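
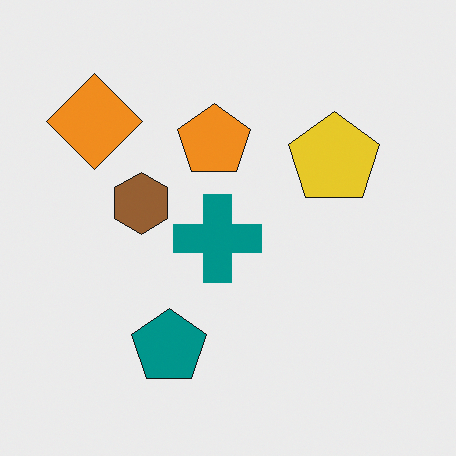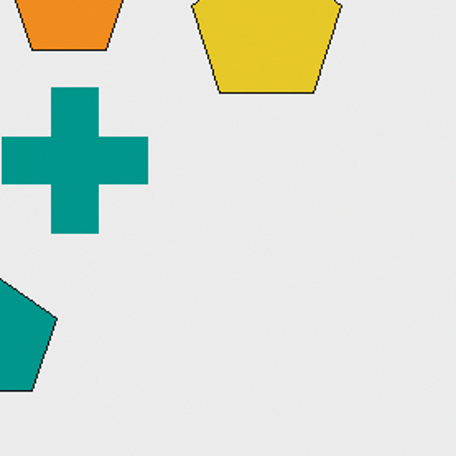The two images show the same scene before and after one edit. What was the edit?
Cropped tightly and scaled back up.

The visible shapes are larger and the field of view is narrower; shapes near the original edges may be partly or wholly outside the frame — a crop-and-rescale.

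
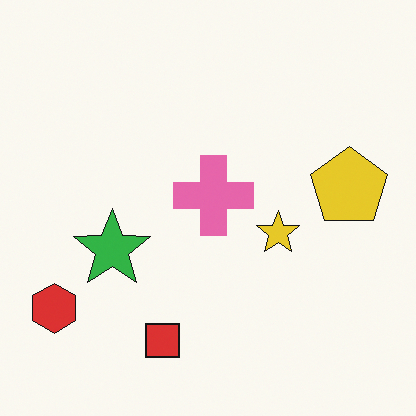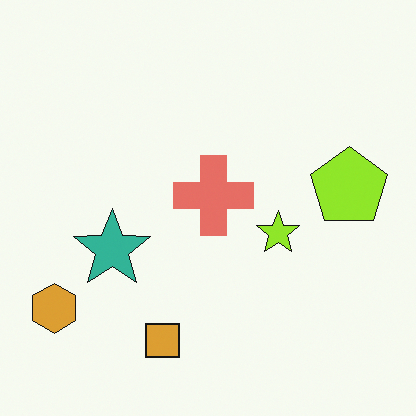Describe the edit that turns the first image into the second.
The image was hue-shifted slightly.

Every shape's color has rotated by the same amount around the hue wheel — a uniform hue shift.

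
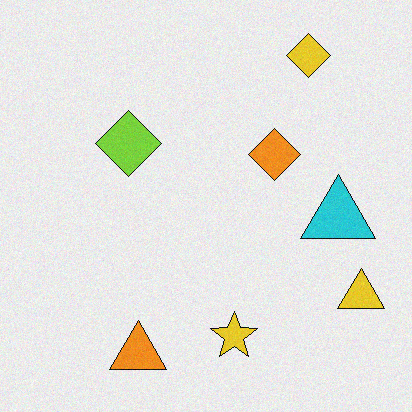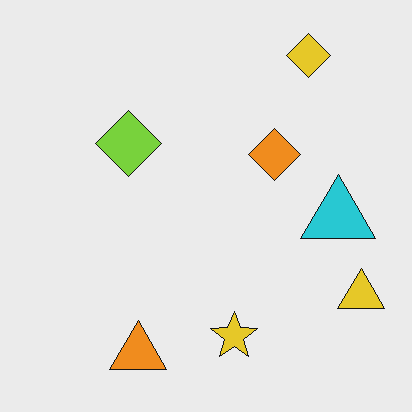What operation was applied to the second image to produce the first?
The image was degraded with subtle gaussian noise.

Random speckle covers the whole image, including the flat background.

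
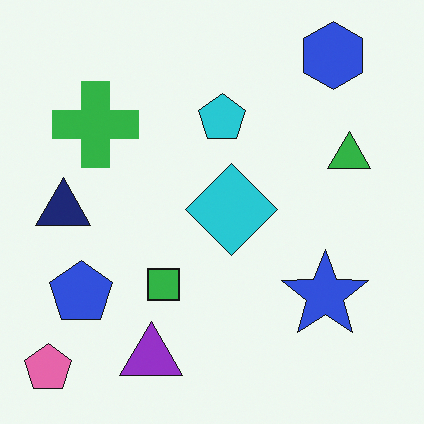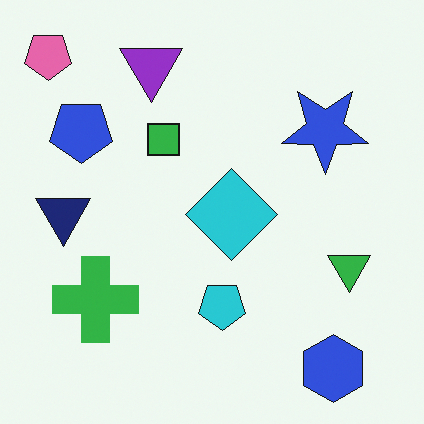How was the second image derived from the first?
The second image is the first flipped vertically (top ↔ bottom).

The blue hexagon is in the top-right of the first image and the bottom-right of the second — shapes on opposite sides of the horizontal midline have swapped in a mirror flip.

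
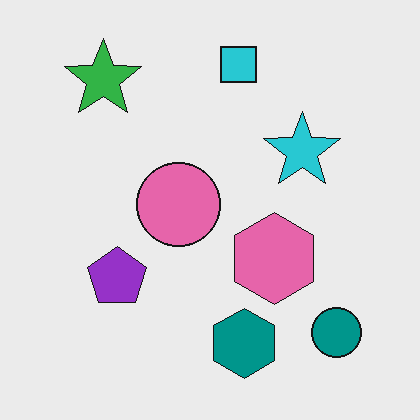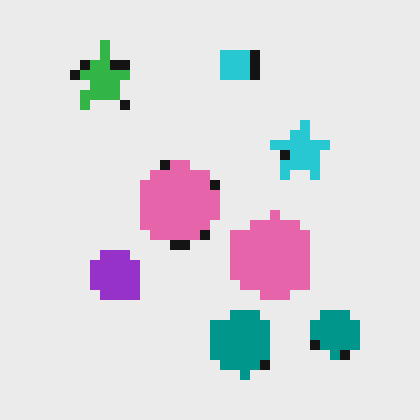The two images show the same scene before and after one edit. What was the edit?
This is the original image coarsely pixelated.

Shapes are reduced to large square blocks; fine edges and outlines are lost — a downscale-then-upscale (mosaic) effect.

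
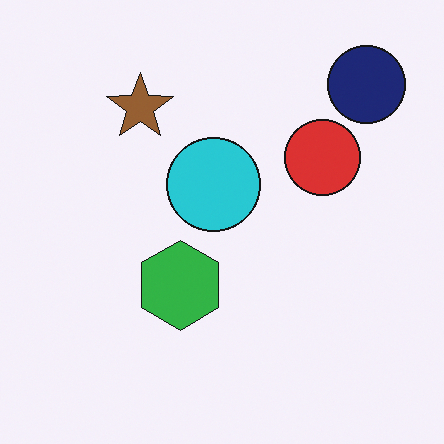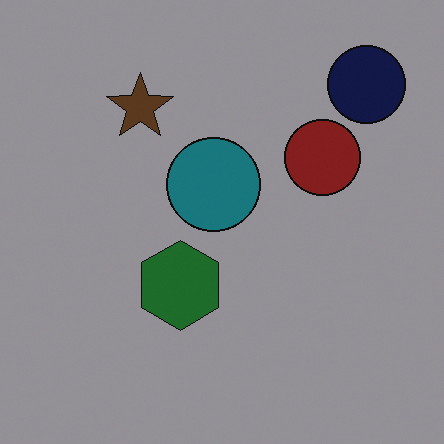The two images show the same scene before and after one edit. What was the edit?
This is the original image noticeably darkened.

Every pixel — background and shapes alike — is uniformly darkened.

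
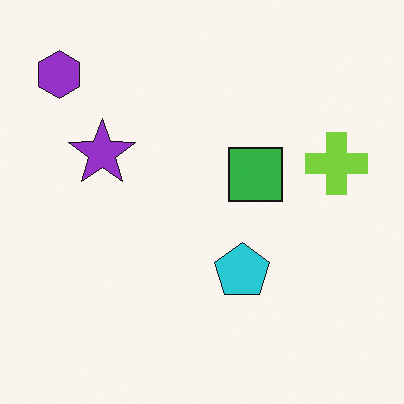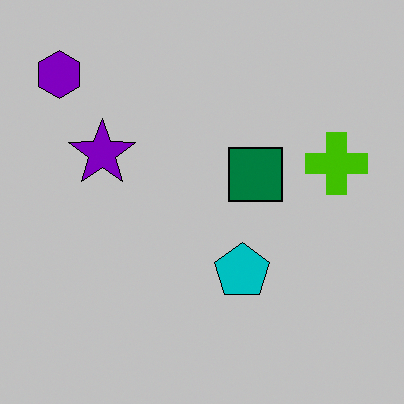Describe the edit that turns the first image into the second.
The second image is the first heavily posterized to just a handful of flat colors.

Each flat color has snapped to a coarser quantized level — most visibly, the near-white background has dropped to a flat grey.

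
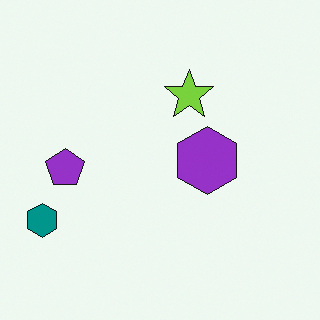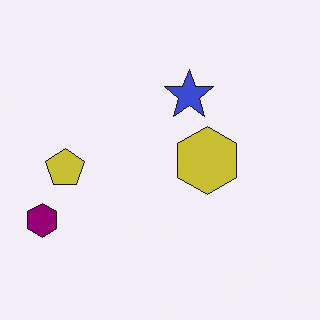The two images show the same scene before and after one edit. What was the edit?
It was hue-shifted noticeably.

Every shape's color has rotated by the same amount around the hue wheel — a uniform hue shift.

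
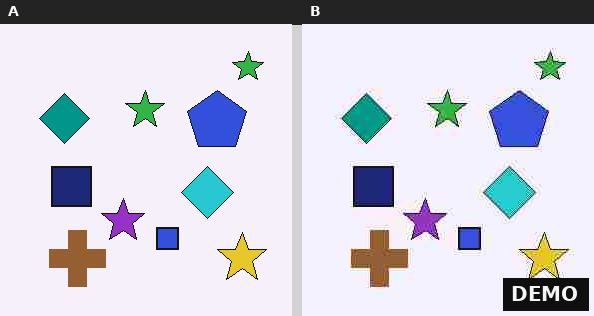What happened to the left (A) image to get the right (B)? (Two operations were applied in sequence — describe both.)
The right (B) image is the left (A) heavily JPEG-compressed with obvious blocking artifacts, then watermarked with the text "DEMO" in the lower-right corner.

Blocky 8×8 compression artifacts appear around shape edges and the flat background shows ringing — characteristic JPEG degradation. A dark label reading "DEMO" appears in the lower-right corner.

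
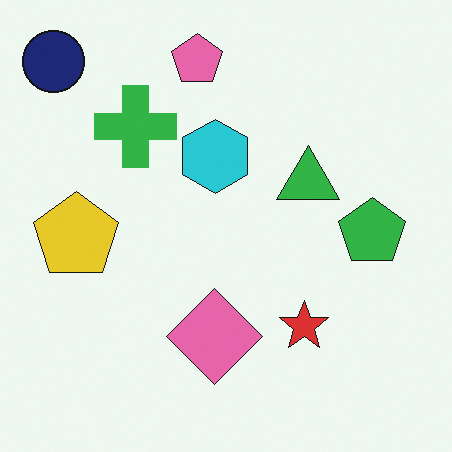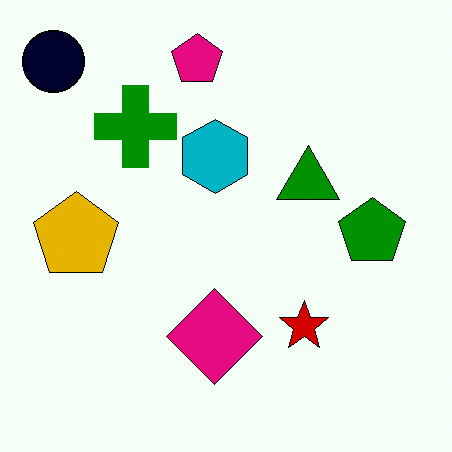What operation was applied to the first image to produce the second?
This is the original image boosted in contrast.

Tones are pushed away from mid-grey across the whole image — a global contrast change.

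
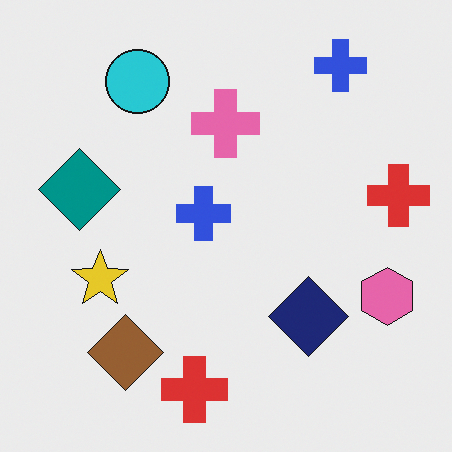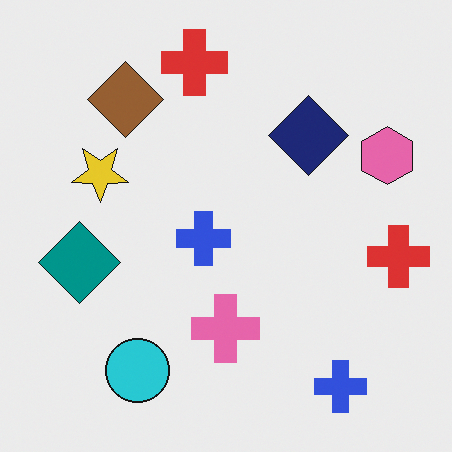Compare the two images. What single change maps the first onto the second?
The second image is the first flipped vertically (top ↔ bottom).

The cyan circle is in the top-left of the first image and the bottom-left of the second — shapes on opposite sides of the horizontal midline have swapped in a mirror flip.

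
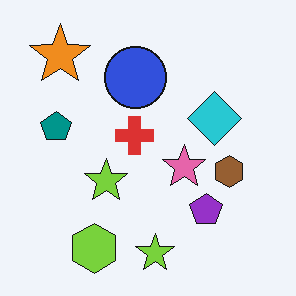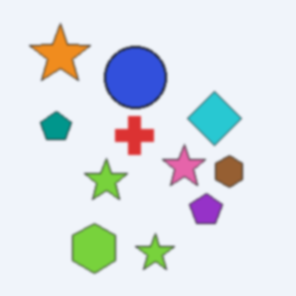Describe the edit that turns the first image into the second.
The image was given a subtle gaussian blur.

Shape edges and outlines are uniformly softened across the whole image.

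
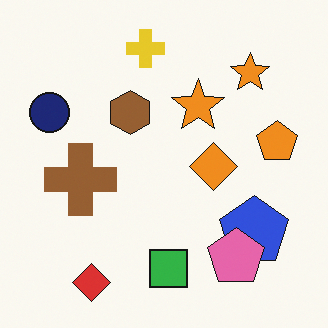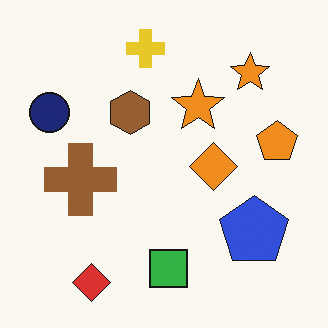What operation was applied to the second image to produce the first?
This is the original image overlaid with an additional pink pentagon.

A pink pentagon appears in the first image that is absent from the second.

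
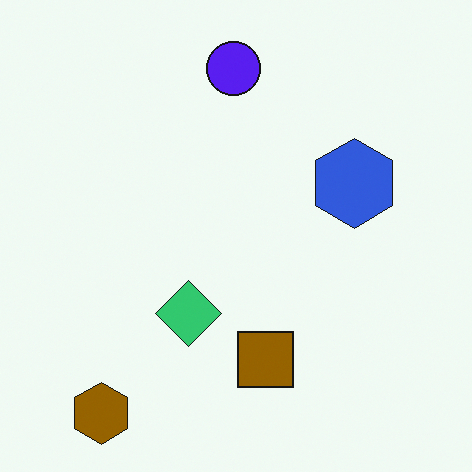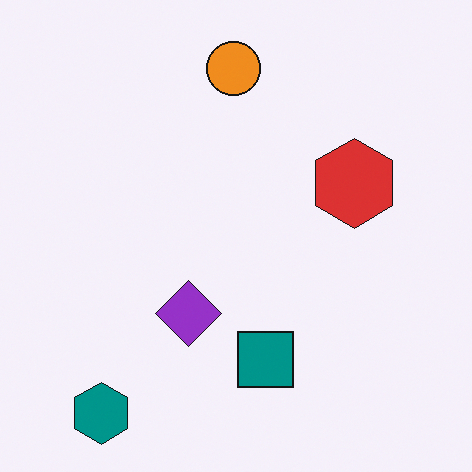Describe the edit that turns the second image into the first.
The transformation is: hue-shifted by a large amount.

Every shape's color has rotated by the same amount around the hue wheel — a uniform hue shift.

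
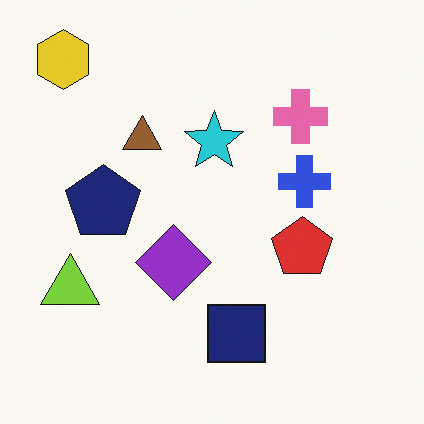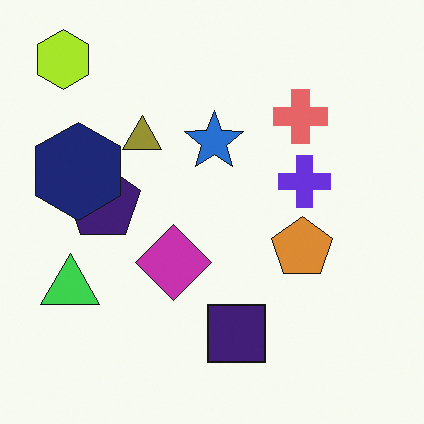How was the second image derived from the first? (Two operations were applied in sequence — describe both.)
This is the original image hue-shifted slightly, then overlaid with an additional navy hexagon.

Every shape's color has rotated by the same amount around the hue wheel — a uniform hue shift. A navy hexagon appears in the second image that is absent from the first.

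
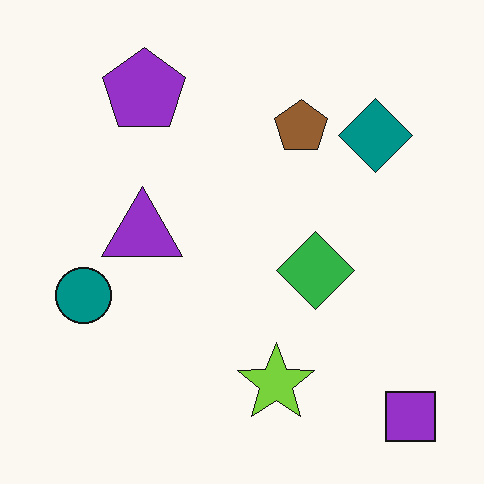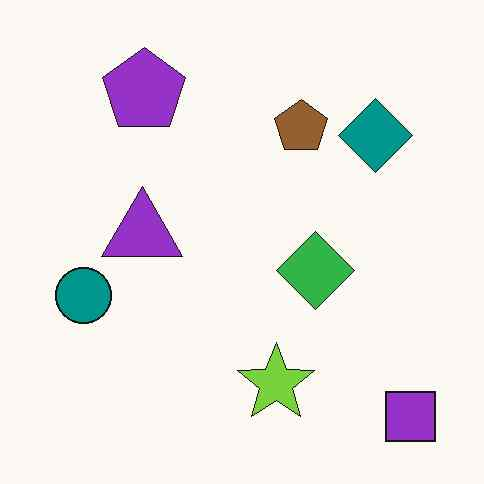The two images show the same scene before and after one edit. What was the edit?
This is the original image JPEG-compressed with visible artifacts.

Blocky 8×8 compression artifacts appear around shape edges and the flat background shows ringing — characteristic JPEG degradation.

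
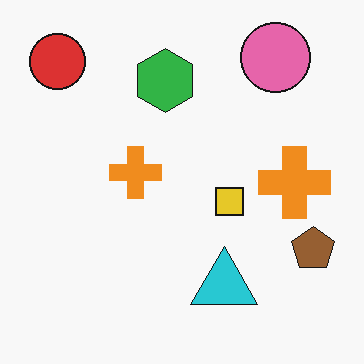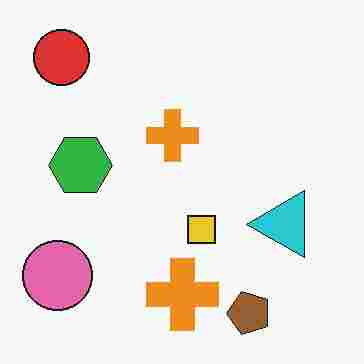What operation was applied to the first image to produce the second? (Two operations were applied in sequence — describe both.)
The transformation is: degraded with heavy JPEG compression, then transposed (reflected across the top-left ↔ bottom-right diagonal).

Blocky 8×8 compression artifacts appear around shape edges and the flat background shows ringing — characteristic JPEG degradation. Shapes have swapped their row and column positions — what was in the top-right is now in the bottom-left — a diagonal reflection.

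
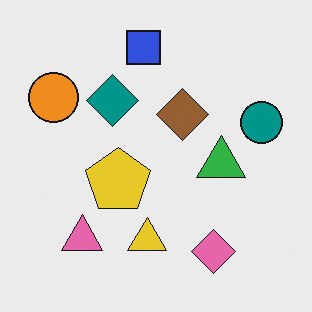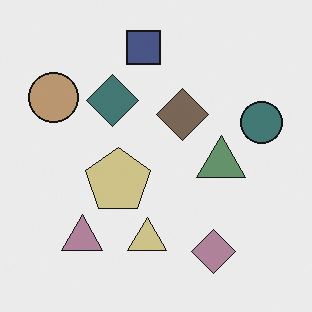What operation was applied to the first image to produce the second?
Made much more muted (saturation change).

All colors are more muted and greyish — a global saturation change.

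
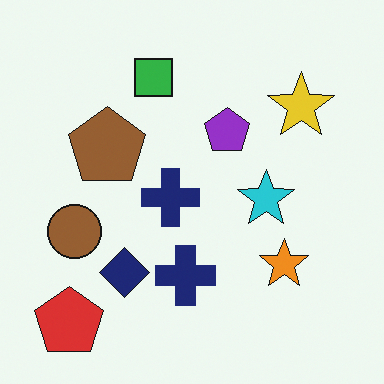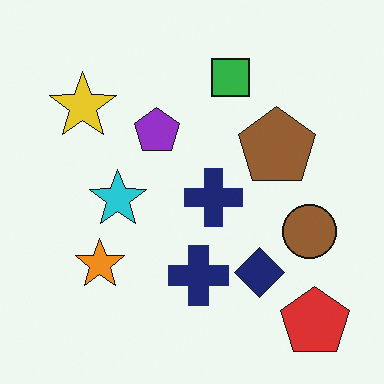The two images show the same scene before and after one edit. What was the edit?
Flipped horizontally (left ↔ right).

The red pentagon is in the bottom-left of the first image and the bottom-right of the second — shapes on opposite sides of the vertical midline have swapped in a mirror flip.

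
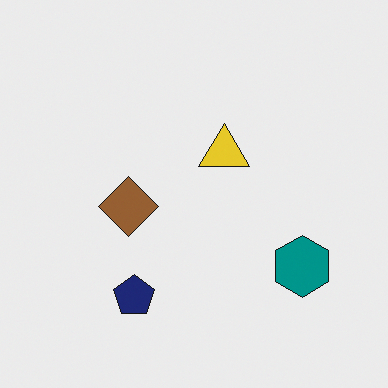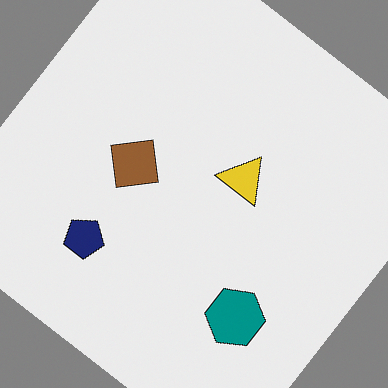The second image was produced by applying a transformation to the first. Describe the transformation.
It was rotated clockwise by a large amount — several tens of degrees.

Every shape is tilted by the same angle and the image corners show triangular fill wedges — a whole-image rotation by a non-right angle.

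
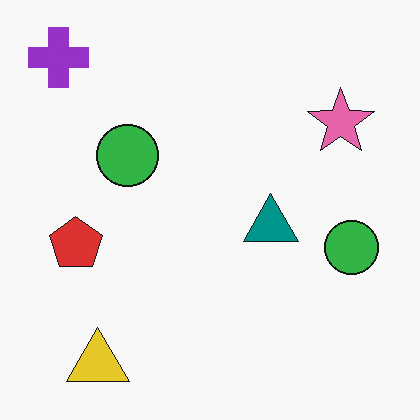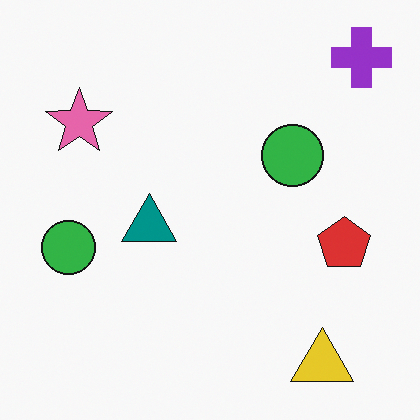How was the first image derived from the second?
The image was flipped horizontally (left ↔ right).

The purple cross is in the top-right of the second image and the top-left of the first — shapes on opposite sides of the vertical midline have swapped in a mirror flip.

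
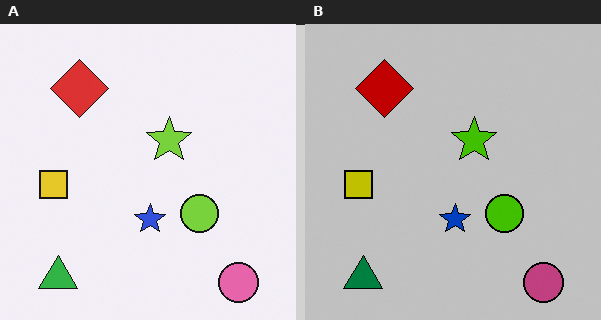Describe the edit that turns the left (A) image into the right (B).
This is the original image aggressively posterized.

Each flat color has snapped to a coarser quantized level — most visibly, the near-white background has dropped to a flat grey.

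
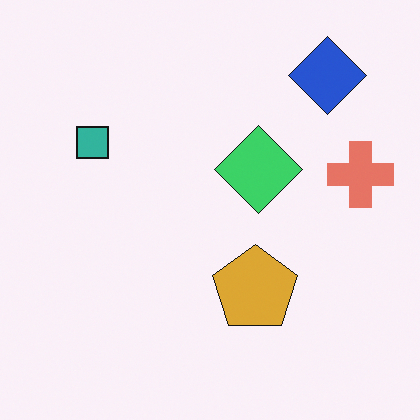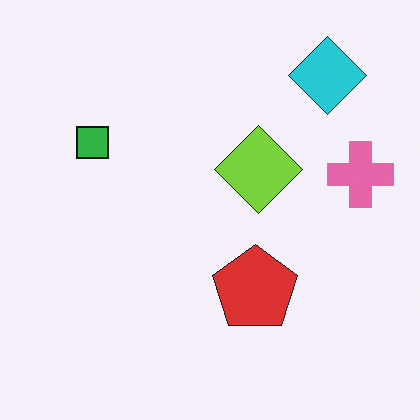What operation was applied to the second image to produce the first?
The first image is the second hue-shifted by a small amount.

Every shape's color has rotated by the same amount around the hue wheel — a uniform hue shift.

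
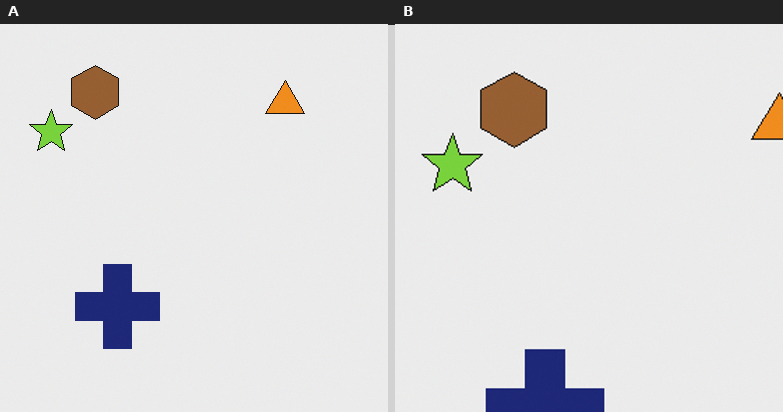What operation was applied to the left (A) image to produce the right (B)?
This is the original image cropped to a modestly smaller region and rescaled.

The visible shapes are larger and the field of view is narrower; shapes near the original edges may be partly or wholly outside the frame — a crop-and-rescale.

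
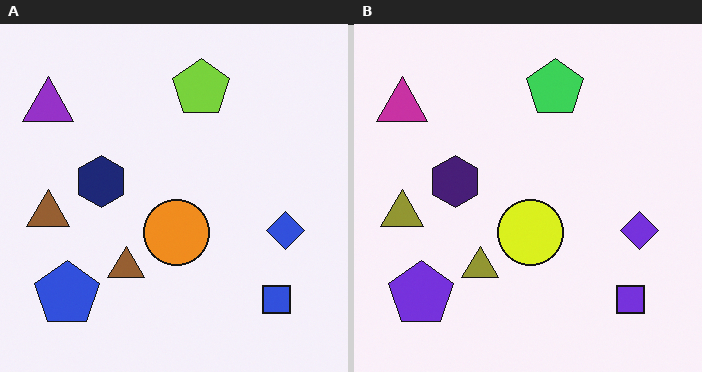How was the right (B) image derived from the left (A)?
Hue-shifted slightly.

Every shape's color has rotated by the same amount around the hue wheel — a uniform hue shift.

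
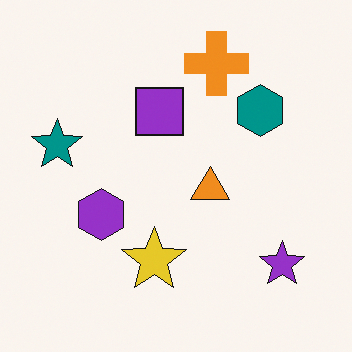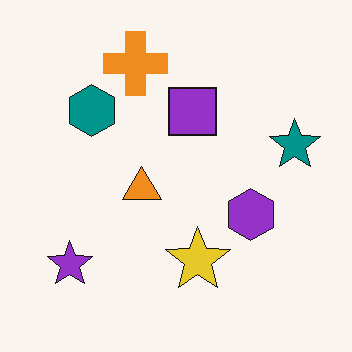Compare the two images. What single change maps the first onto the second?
The image was flipped horizontally (left ↔ right).

The teal star is in the left of the first image and the right of the second — shapes on opposite sides of the vertical midline have swapped in a mirror flip.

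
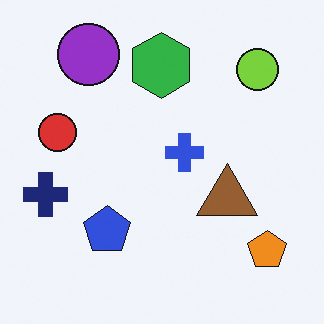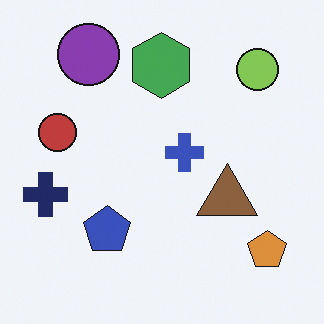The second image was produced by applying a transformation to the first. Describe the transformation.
The image was slightly desaturated.

All colors are more muted and greyish — a global saturation change.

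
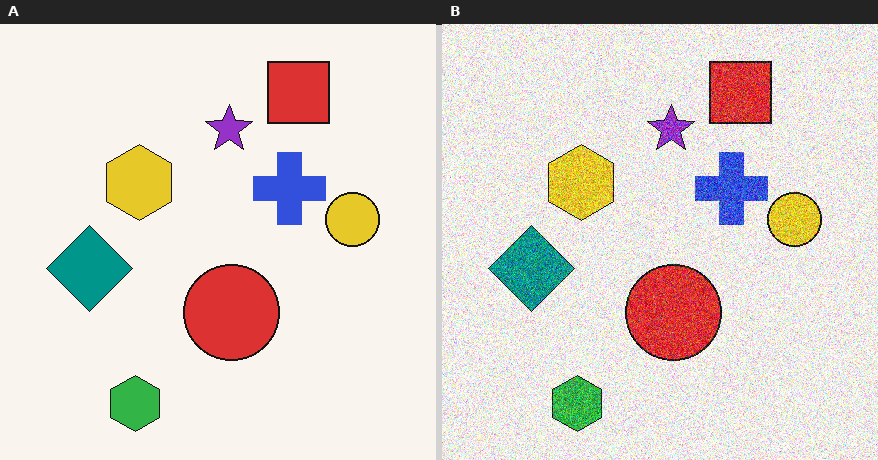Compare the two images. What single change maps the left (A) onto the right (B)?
The image was degraded with a thick layer of grain.

Random speckle covers the whole image, including the flat background.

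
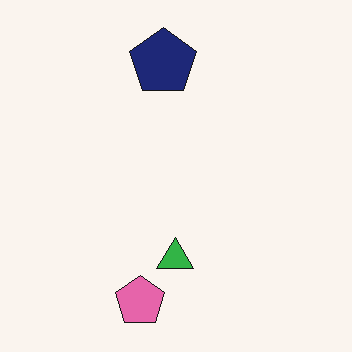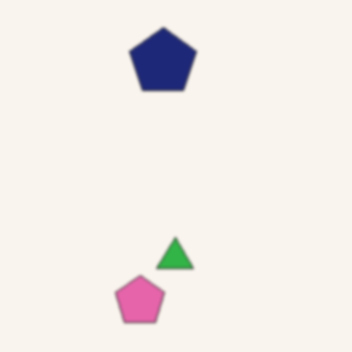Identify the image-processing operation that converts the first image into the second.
Slightly softened.

Shape edges and outlines are uniformly softened across the whole image.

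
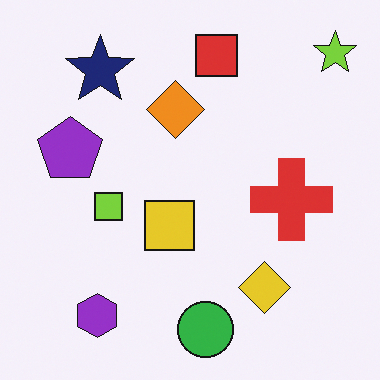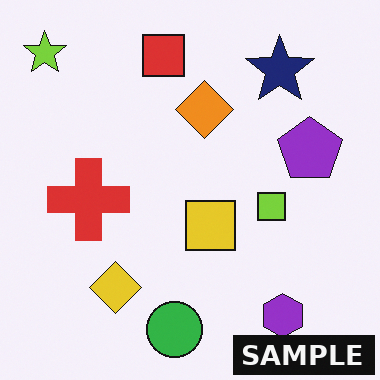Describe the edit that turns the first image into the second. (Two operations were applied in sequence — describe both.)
It was flipped horizontally (left ↔ right), then watermarked with the text "SAMPLE" in the lower-right corner.

The lime star is in the top-right of the first image and the top-left of the second — shapes on opposite sides of the vertical midline have swapped in a mirror flip. A dark label reading "SAMPLE" appears in the lower-right corner.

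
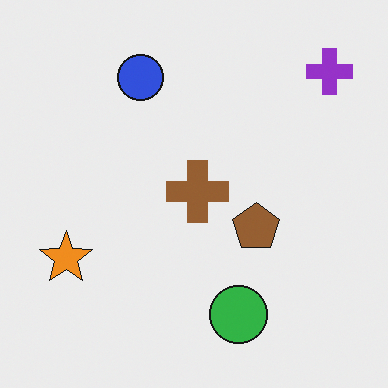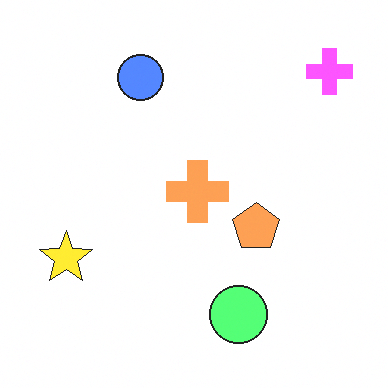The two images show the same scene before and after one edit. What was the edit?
The image was noticeably brightened.

Every pixel — background and shapes alike — is uniformly brightened.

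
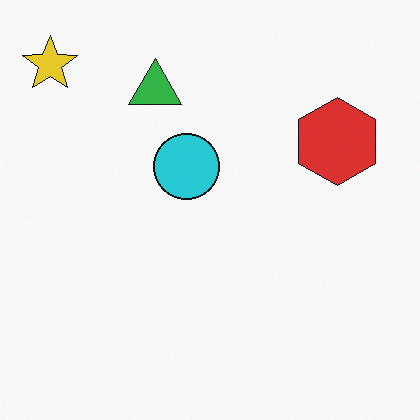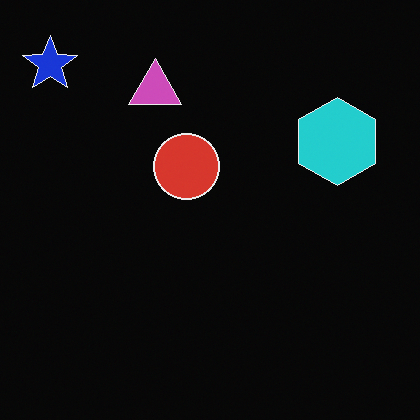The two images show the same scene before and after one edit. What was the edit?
The transformation is: color-inverted (negative).

The light background has become dark and every shape's color is its complement — a photographic negative.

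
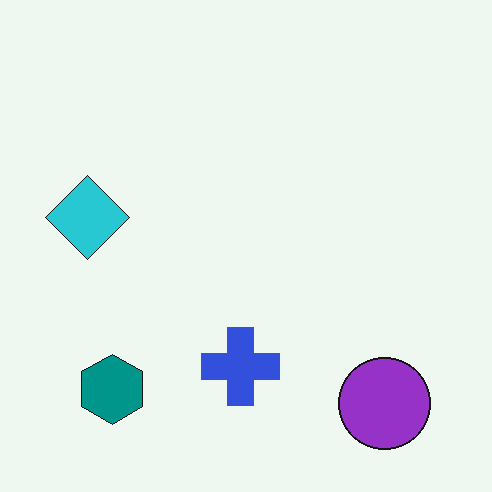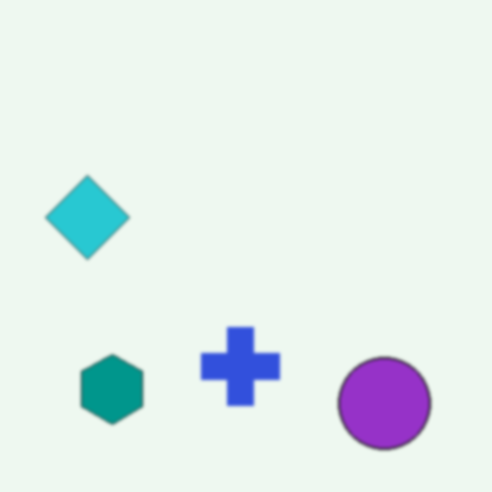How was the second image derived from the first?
The second image is the first slightly softened.

Shape edges and outlines are uniformly softened across the whole image.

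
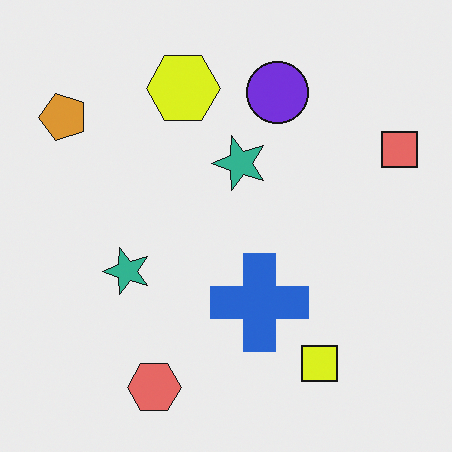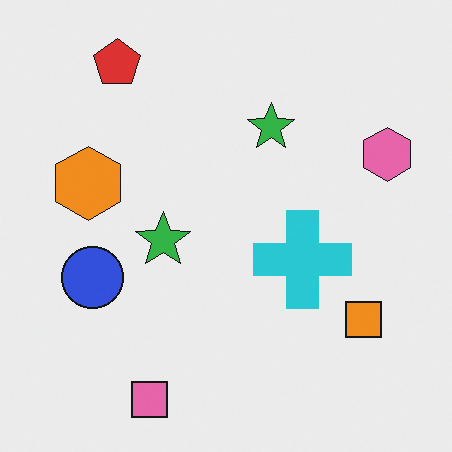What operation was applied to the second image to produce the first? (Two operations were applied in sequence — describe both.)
The image was hue-shifted by a small amount, then transposed (reflected across the top-left ↔ bottom-right diagonal).

Every shape's color has rotated by the same amount around the hue wheel — a uniform hue shift. Shapes have swapped their row and column positions — what was in the top-right is now in the bottom-left — a diagonal reflection.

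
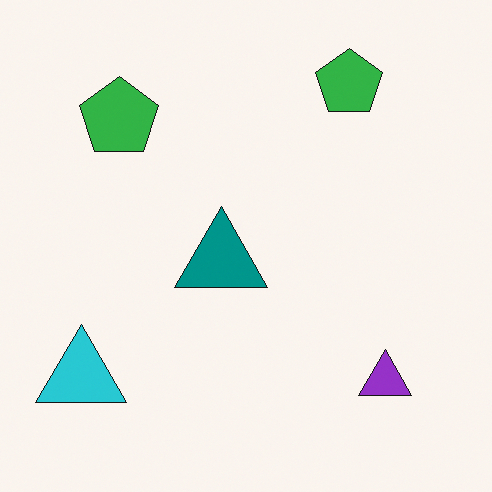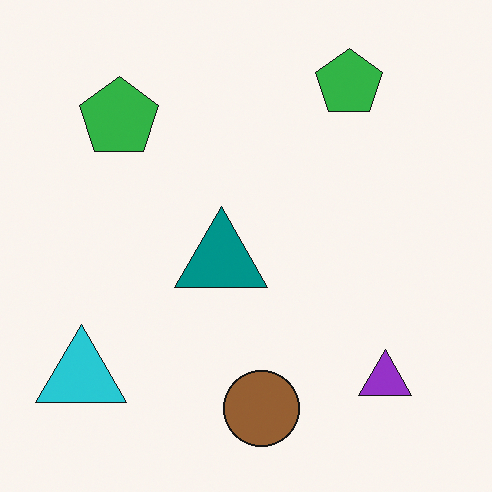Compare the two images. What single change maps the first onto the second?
The second image is the first overlaid with an additional brown circle.

A brown circle appears in the second image that is absent from the first.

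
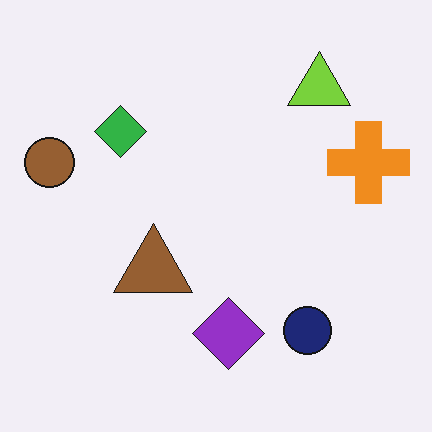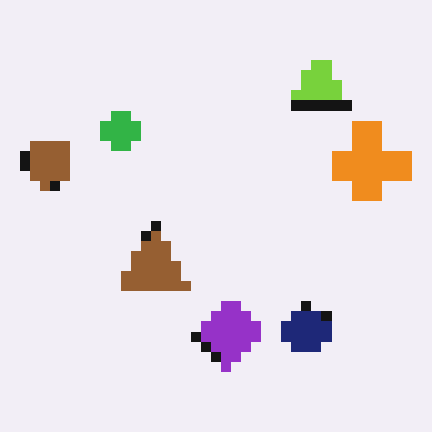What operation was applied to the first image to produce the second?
The transformation is: coarsely pixelated.

Shapes are reduced to large square blocks; fine edges and outlines are lost — a downscale-then-upscale (mosaic) effect.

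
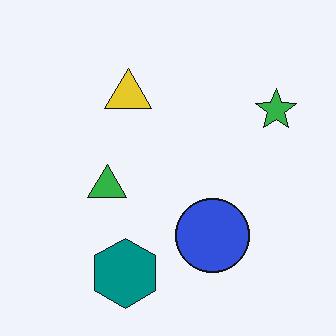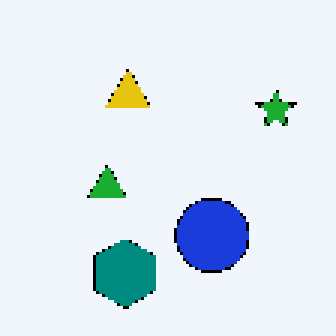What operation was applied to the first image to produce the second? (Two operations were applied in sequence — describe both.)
The second image is the first given slightly increased contrast, then mildly pixelated.

Tones are pushed away from mid-grey across the whole image — a global contrast change. Shapes are reduced to large square blocks; fine edges and outlines are lost — a downscale-then-upscale (mosaic) effect.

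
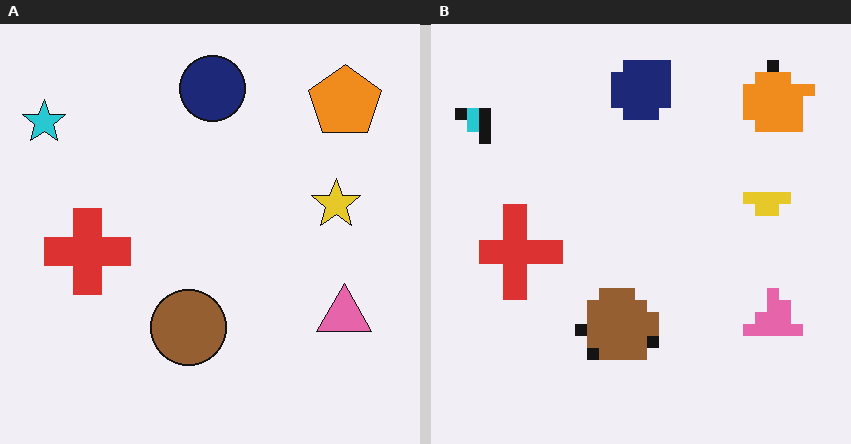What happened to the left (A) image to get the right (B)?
Heavily pixelated into large blocks.

Shapes are reduced to large square blocks; fine edges and outlines are lost — a downscale-then-upscale (mosaic) effect.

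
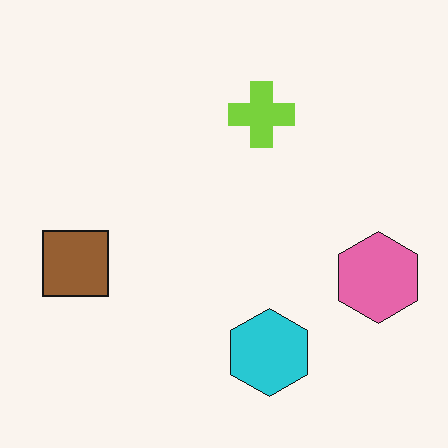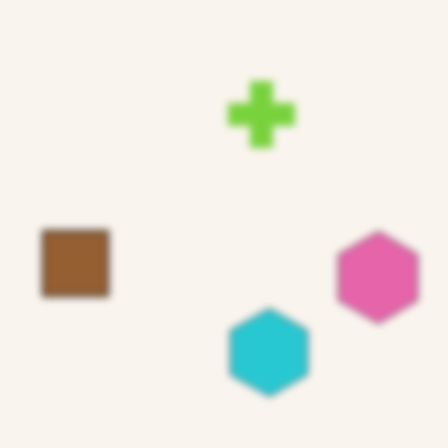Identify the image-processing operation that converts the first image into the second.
The transformation is: moderately blurred.

Shape edges and outlines are uniformly softened across the whole image.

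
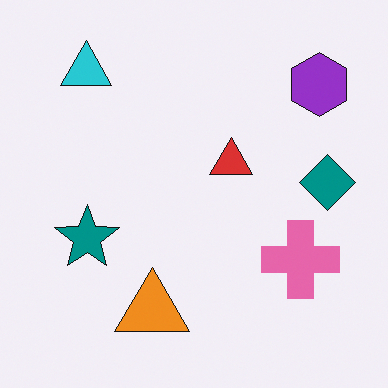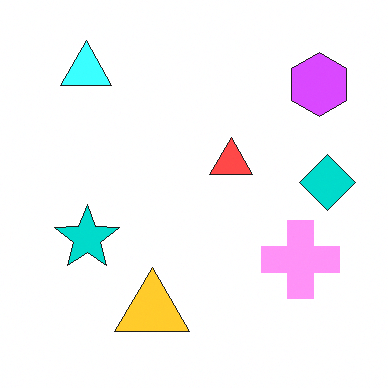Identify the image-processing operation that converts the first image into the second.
The image was noticeably brightened.

Every pixel — background and shapes alike — is uniformly brightened.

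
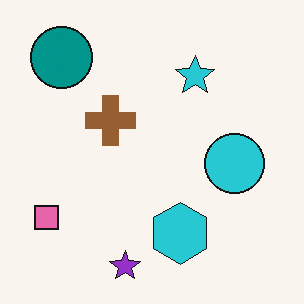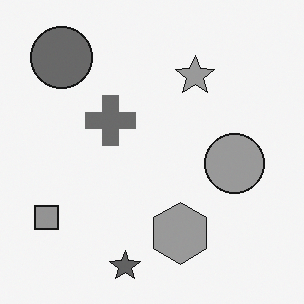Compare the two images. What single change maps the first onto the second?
The second image is the first converted to grayscale.

All color is removed — every shape is now a shade of grey.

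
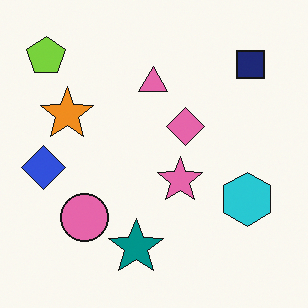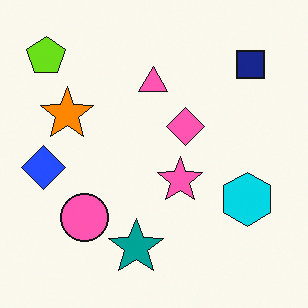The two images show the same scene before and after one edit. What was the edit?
The transformation is: slightly oversaturated.

All colors are more vivid — a global saturation change.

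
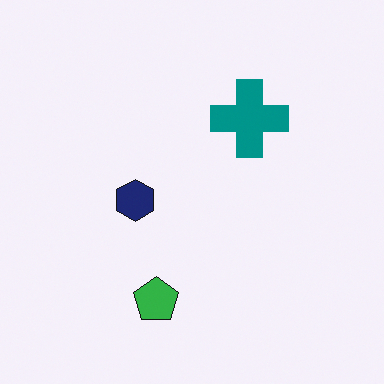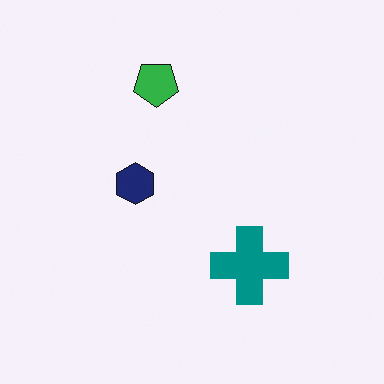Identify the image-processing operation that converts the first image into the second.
The second image is the first flipped vertically (top ↔ bottom).

The green pentagon is in the bottom of the first image and the top of the second — shapes on opposite sides of the horizontal midline have swapped in a mirror flip.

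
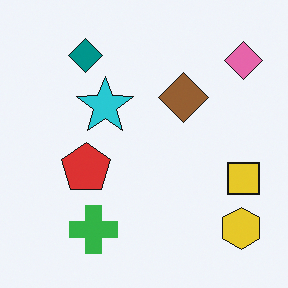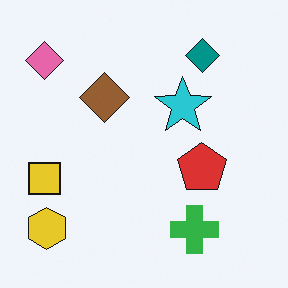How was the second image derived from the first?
The image was flipped horizontally (left ↔ right).

The yellow square is in the right of the first image and the left of the second — shapes on opposite sides of the vertical midline have swapped in a mirror flip.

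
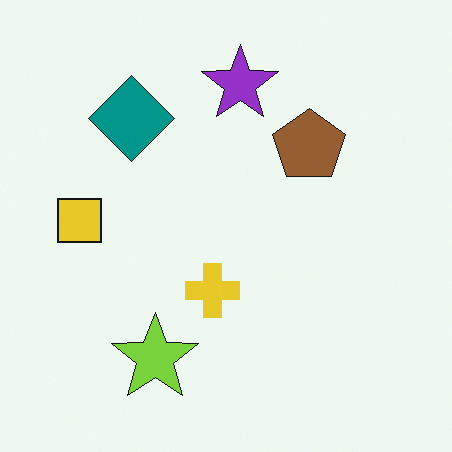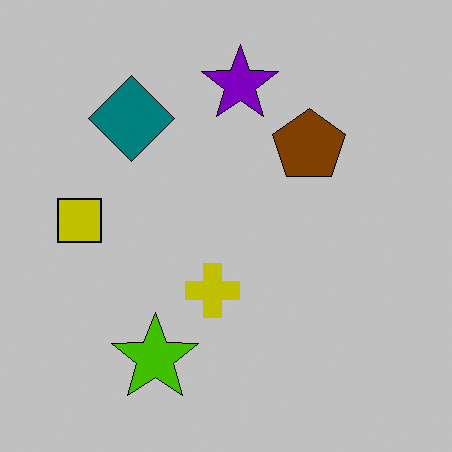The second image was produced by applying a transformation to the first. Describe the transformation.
Heavily posterized to just a handful of flat colors.

Each flat color has snapped to a coarser quantized level — most visibly, the near-white background has dropped to a flat grey.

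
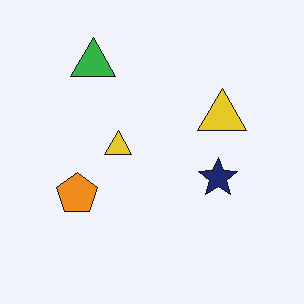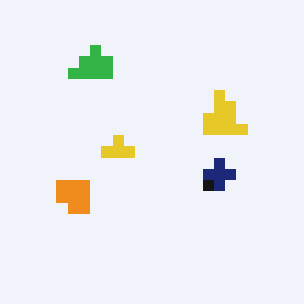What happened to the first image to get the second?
The image was heavily pixelated into large blocks.

Shapes are reduced to large square blocks; fine edges and outlines are lost — a downscale-then-upscale (mosaic) effect.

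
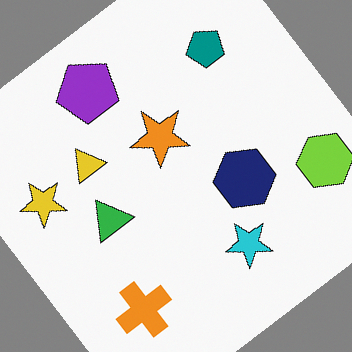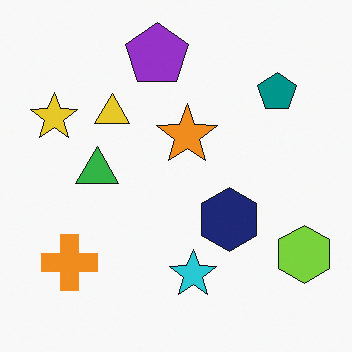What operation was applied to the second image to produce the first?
Rotated counter-clockwise by a large amount — several tens of degrees.

Every shape is tilted by the same angle and the image corners show triangular fill wedges — a whole-image rotation by a non-right angle.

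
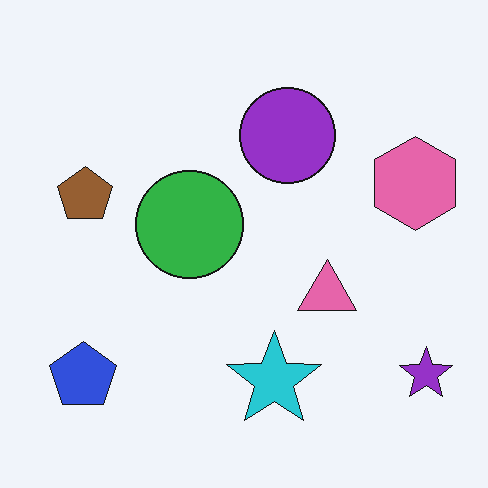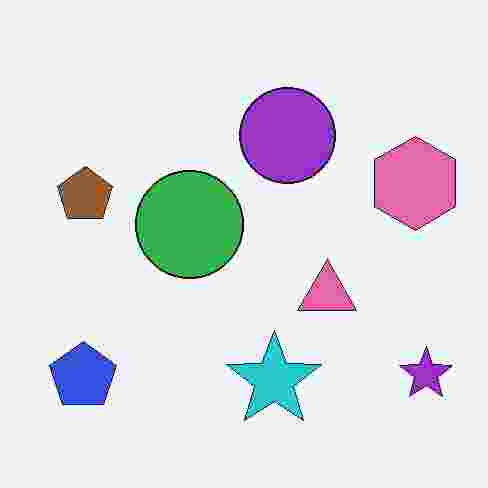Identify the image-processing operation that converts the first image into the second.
This is the original image heavily JPEG-compressed with obvious blocking artifacts.

Blocky 8×8 compression artifacts appear around shape edges and the flat background shows ringing — characteristic JPEG degradation.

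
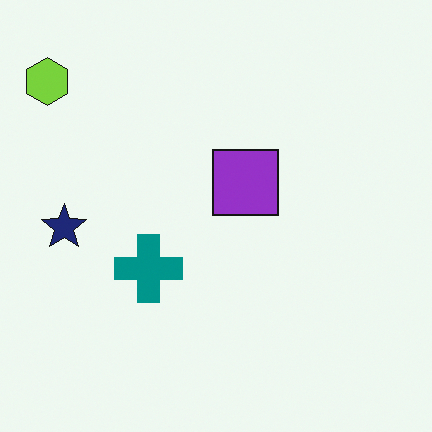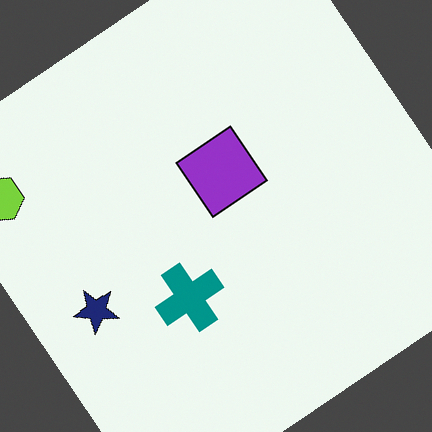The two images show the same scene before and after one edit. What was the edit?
This is the original image rotated counter-clockwise by a large amount — several tens of degrees.

Every shape is tilted by the same angle and the image corners show triangular fill wedges — a whole-image rotation by a non-right angle.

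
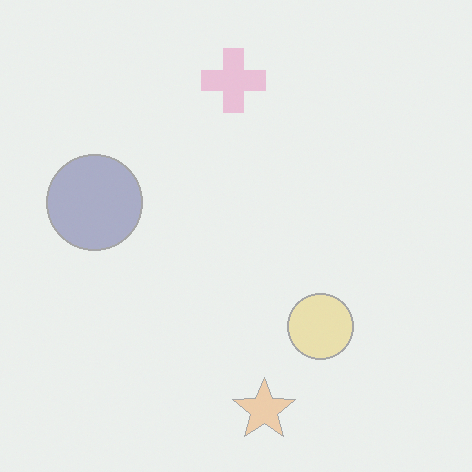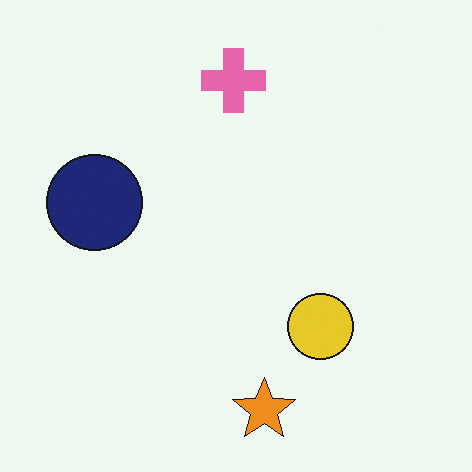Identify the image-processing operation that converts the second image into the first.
Given much lower contrast.

Tones are pushed toward mid-grey across the whole image — a global contrast change.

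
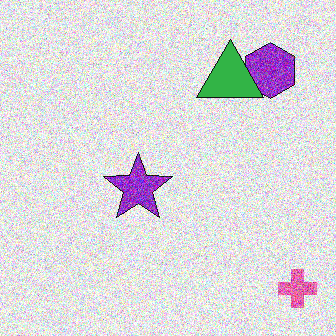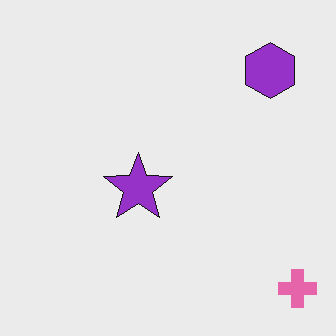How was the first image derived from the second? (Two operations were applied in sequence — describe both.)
Degraded with a thick layer of grain, then overlaid with an additional green triangle.

Random speckle covers the whole image, including the flat background. A green triangle appears in the first image that is absent from the second.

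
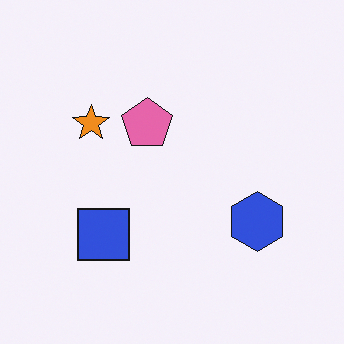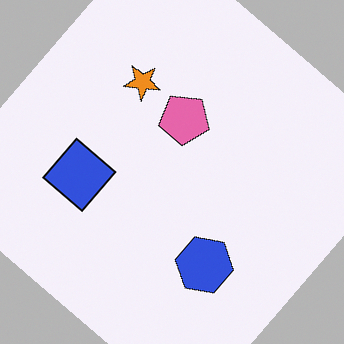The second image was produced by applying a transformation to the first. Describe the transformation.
The second image is the first rotated clockwise by a large amount — several tens of degrees.

Every shape is tilted by the same angle and the image corners show triangular fill wedges — a whole-image rotation by a non-right angle.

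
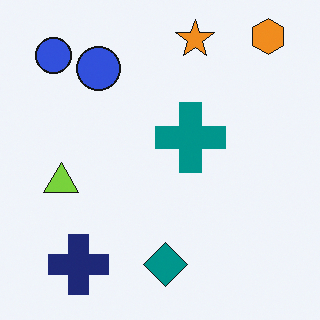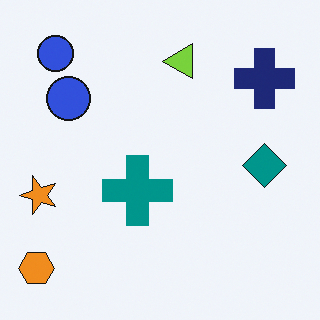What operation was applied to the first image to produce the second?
It was transposed (reflected across the top-left ↔ bottom-right diagonal).

Shapes have swapped their row and column positions — what was in the top-right is now in the bottom-left — a diagonal reflection.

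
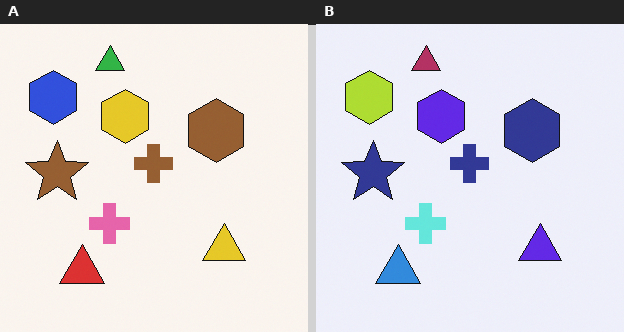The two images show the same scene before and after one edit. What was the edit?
The right (B) image is the left (A) hue-shifted by a large amount.

Every shape's color has rotated by the same amount around the hue wheel — a uniform hue shift.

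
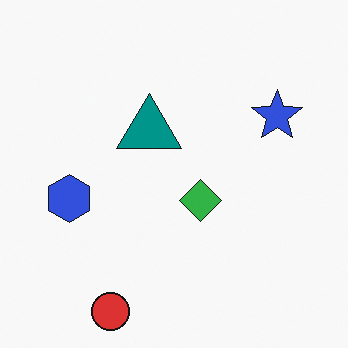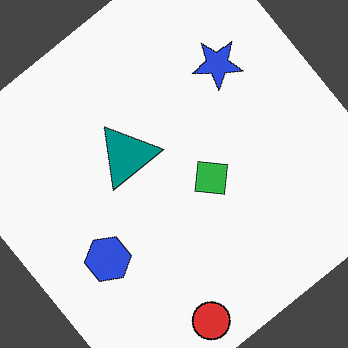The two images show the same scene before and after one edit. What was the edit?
The transformation is: rotated counter-clockwise by a large amount — several tens of degrees.

Every shape is tilted by the same angle and the image corners show triangular fill wedges — a whole-image rotation by a non-right angle.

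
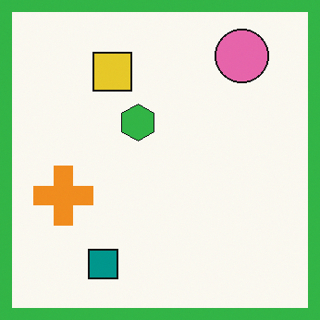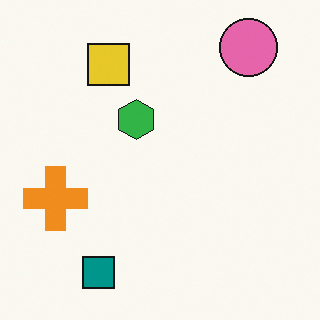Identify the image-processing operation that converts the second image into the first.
It was framed with a green border.

A solid green frame runs around the edge of the first image, with the content slightly shrunk inside it.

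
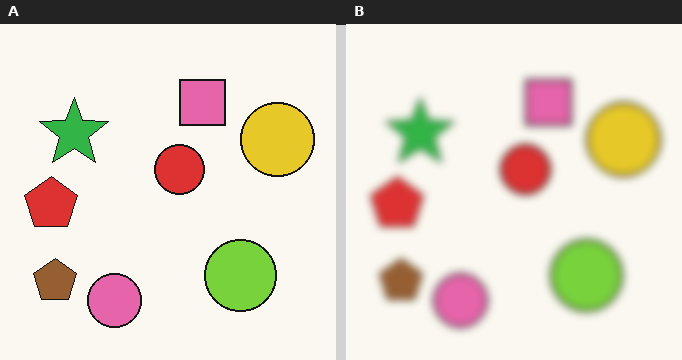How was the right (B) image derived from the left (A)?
Moderately blurred.

Shape edges and outlines are uniformly softened across the whole image.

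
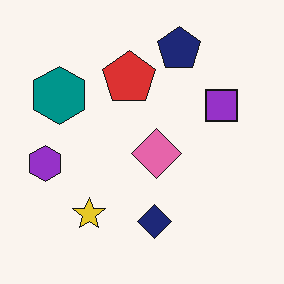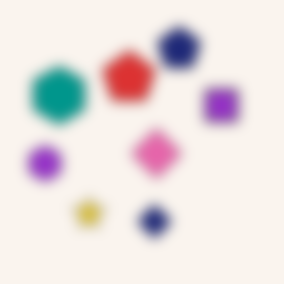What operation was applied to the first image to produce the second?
It was heavily blurred.

Shape edges and outlines are uniformly softened across the whole image.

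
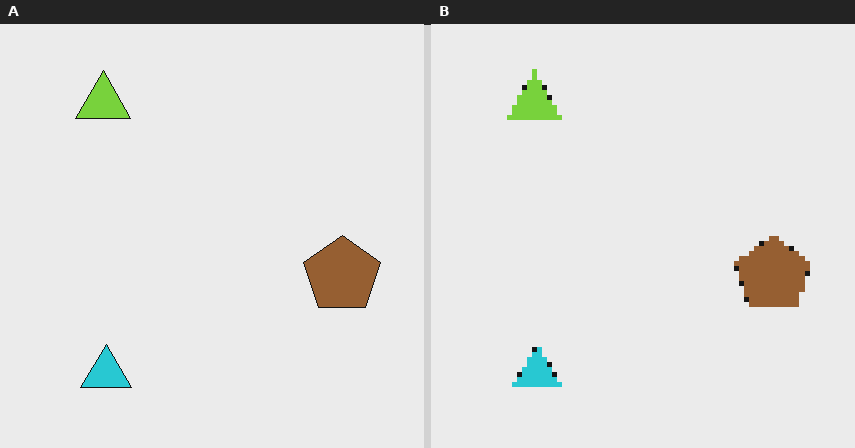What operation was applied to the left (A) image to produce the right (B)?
Lightly pixelated (a mild mosaic effect).

Shapes are reduced to large square blocks; fine edges and outlines are lost — a downscale-then-upscale (mosaic) effect.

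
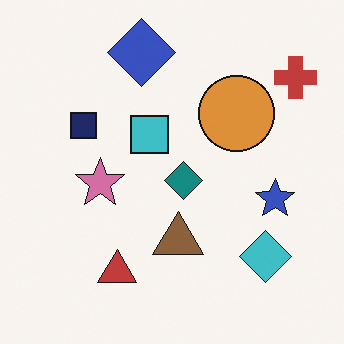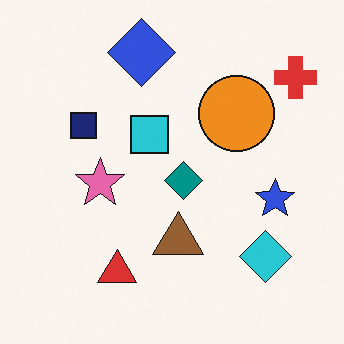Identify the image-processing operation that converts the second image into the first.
Slightly desaturated.

All colors are more muted and greyish — a global saturation change.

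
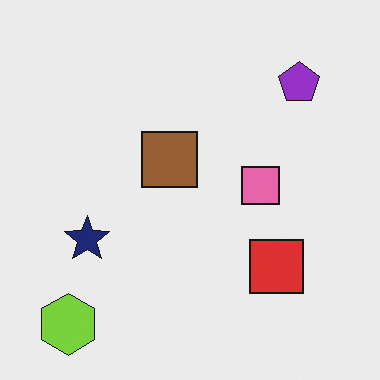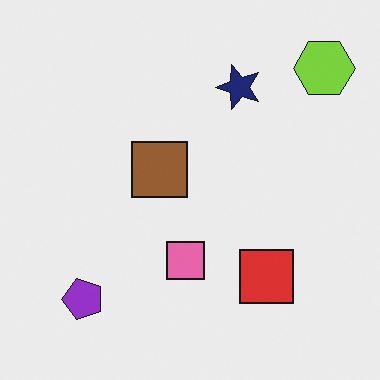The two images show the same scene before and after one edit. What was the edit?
The second image is the first transposed (reflected across the top-left ↔ bottom-right diagonal).

Shapes have swapped their row and column positions — what was in the top-right is now in the bottom-left — a diagonal reflection.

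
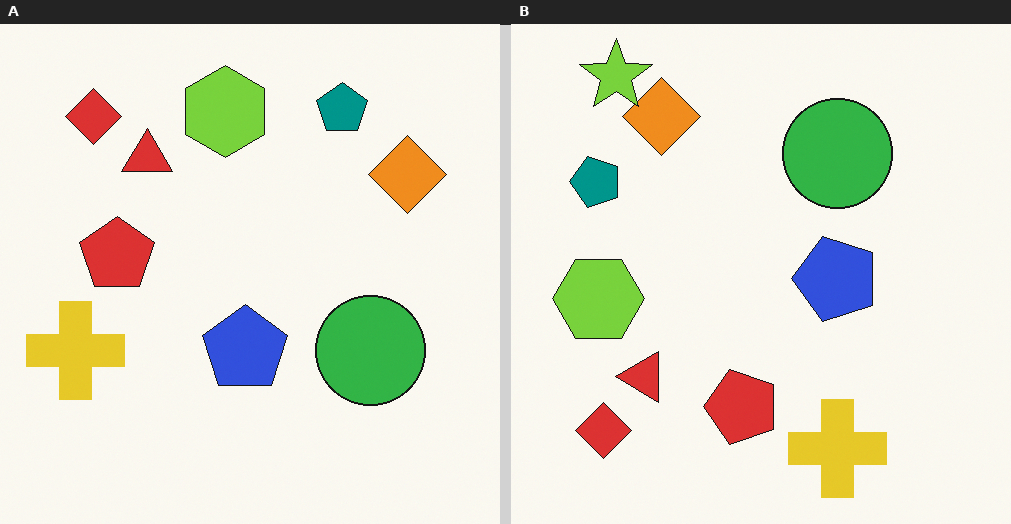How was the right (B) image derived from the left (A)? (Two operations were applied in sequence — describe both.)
It was rotated 90° counter-clockwise, then overlaid with an additional lime star.

The red diamond sits in the top-left of the left (A) image and the bottom-left of the right (B) — consistent with a whole-image 90° counter-clockwise rotation. A lime star appears in the right (B) image that is absent from the left (A).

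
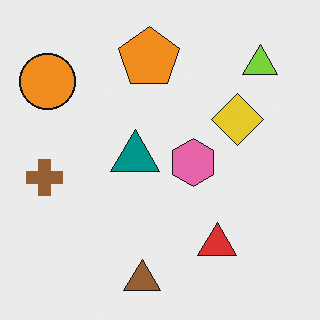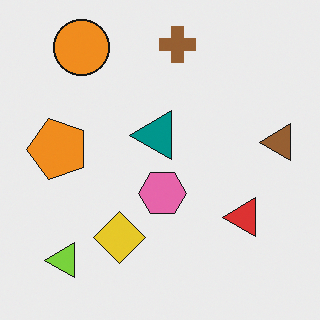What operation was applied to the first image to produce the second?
This is the original image transposed (reflected across the top-left ↔ bottom-right diagonal).

Shapes have swapped their row and column positions — what was in the top-right is now in the bottom-left — a diagonal reflection.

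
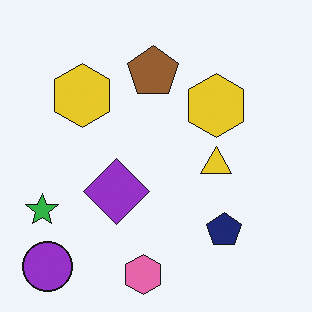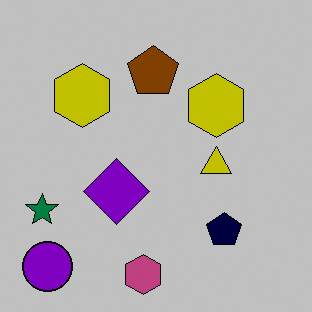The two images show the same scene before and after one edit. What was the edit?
It was heavily posterized to just a handful of flat colors.

Each flat color has snapped to a coarser quantized level — most visibly, the near-white background has dropped to a flat grey.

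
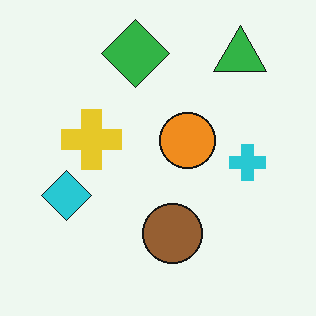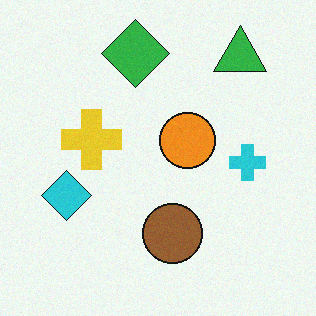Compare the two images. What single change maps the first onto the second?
The image was degraded with subtle gaussian noise.

Random speckle covers the whole image, including the flat background.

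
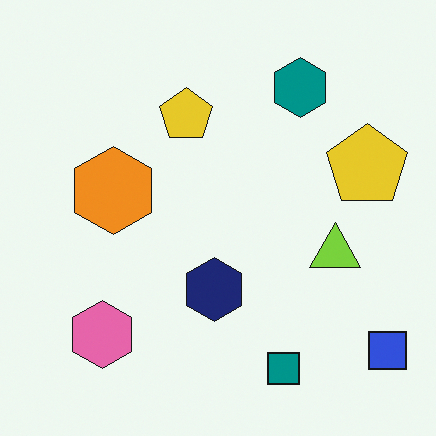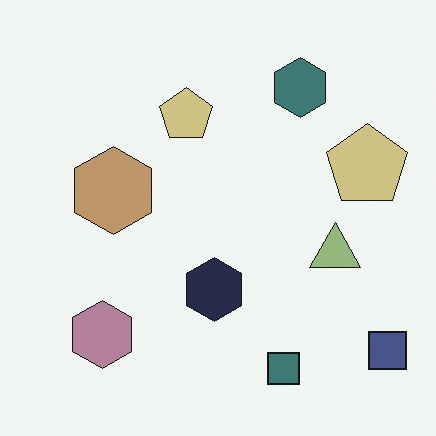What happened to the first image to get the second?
This is the original image heavily desaturated.

All colors are more muted and greyish — a global saturation change.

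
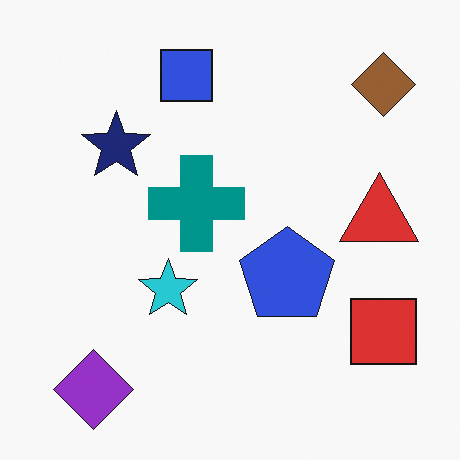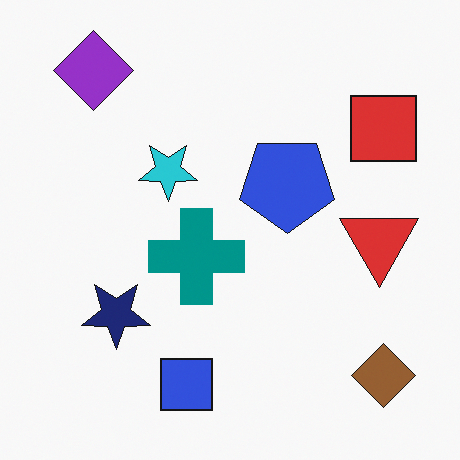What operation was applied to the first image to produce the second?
The image was flipped vertically (top ↔ bottom).

The purple diamond is in the bottom-left of the first image and the top-left of the second — shapes on opposite sides of the horizontal midline have swapped in a mirror flip.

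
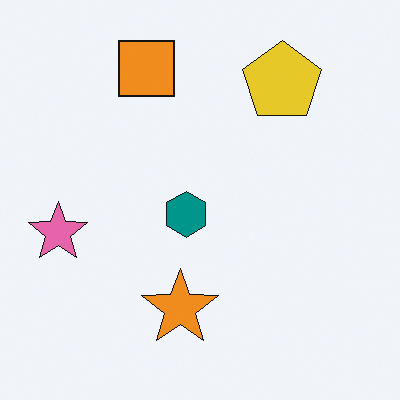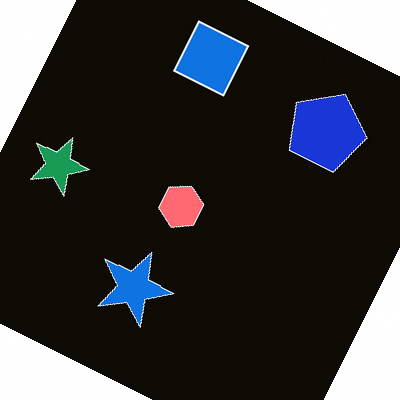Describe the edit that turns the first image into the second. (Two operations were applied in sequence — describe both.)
This is the original image rotated clockwise by a moderate amount, then color-inverted (negative).

Every shape is tilted by the same angle and the image corners show triangular fill wedges — a whole-image rotation by a non-right angle. The light background has become dark and every shape's color is its complement — a photographic negative.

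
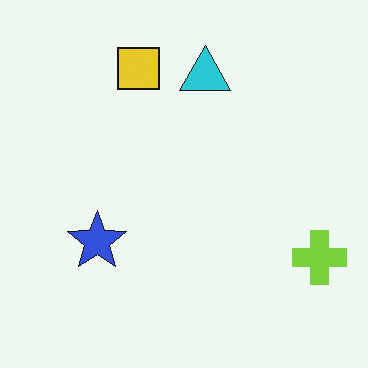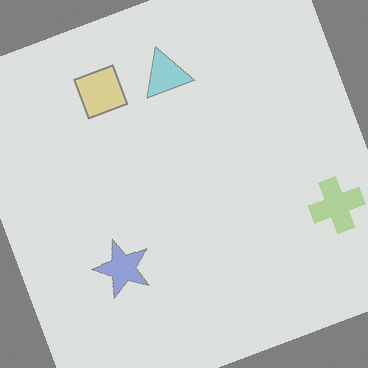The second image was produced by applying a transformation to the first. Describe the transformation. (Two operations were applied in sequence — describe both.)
The transformation is: rotated counter-clockwise by a moderate amount, then given much lower contrast.

Every shape is tilted by the same angle and the image corners show triangular fill wedges — a whole-image rotation by a non-right angle. Tones are pushed toward mid-grey across the whole image — a global contrast change.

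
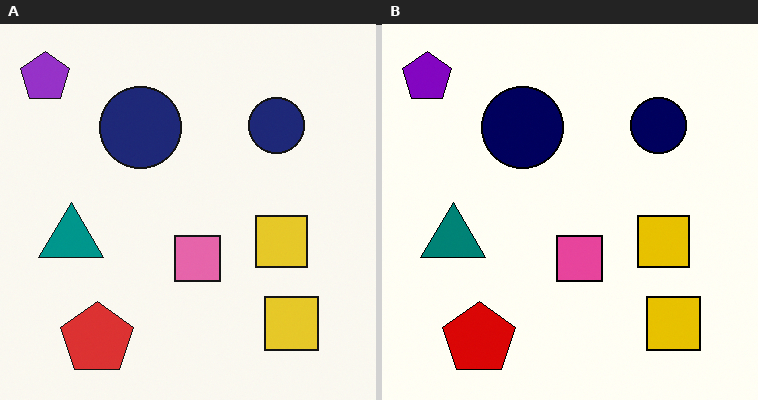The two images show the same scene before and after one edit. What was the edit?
The image was given slightly increased contrast.

Tones are pushed away from mid-grey across the whole image — a global contrast change.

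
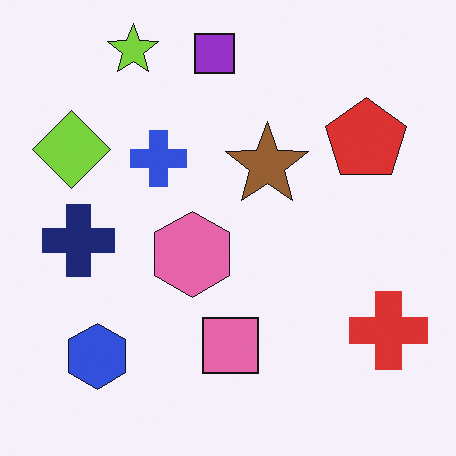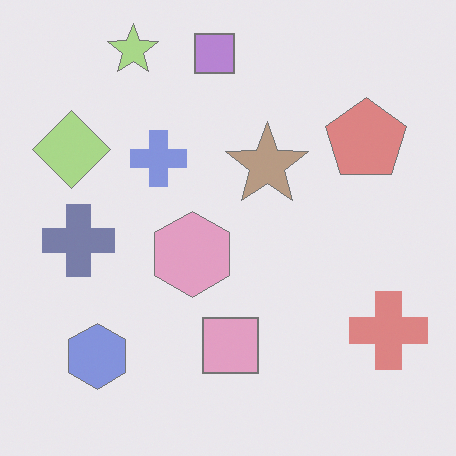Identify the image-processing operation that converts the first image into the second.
The image was given much lower contrast.

Tones are pushed toward mid-grey across the whole image — a global contrast change.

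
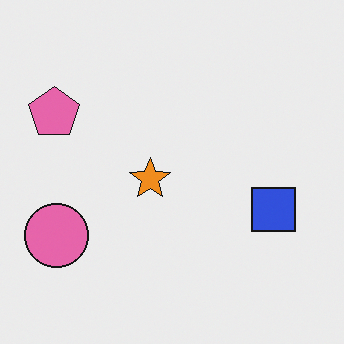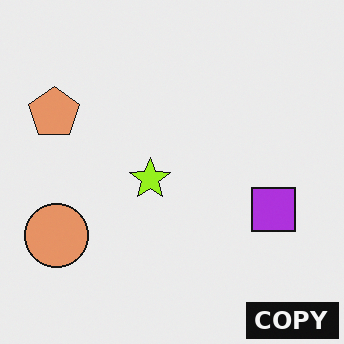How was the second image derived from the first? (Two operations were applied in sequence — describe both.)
It was hue-shifted by a small amount, then watermarked with the text "COPY" in the lower-right corner.

Every shape's color has rotated by the same amount around the hue wheel — a uniform hue shift. A dark label reading "COPY" appears in the lower-right corner.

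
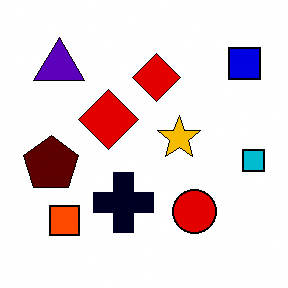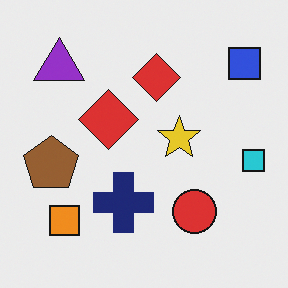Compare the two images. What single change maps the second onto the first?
This is the original image given much higher contrast.

Tones are pushed away from mid-grey across the whole image — a global contrast change.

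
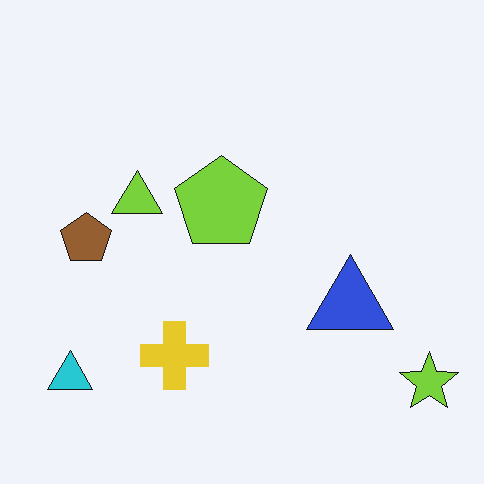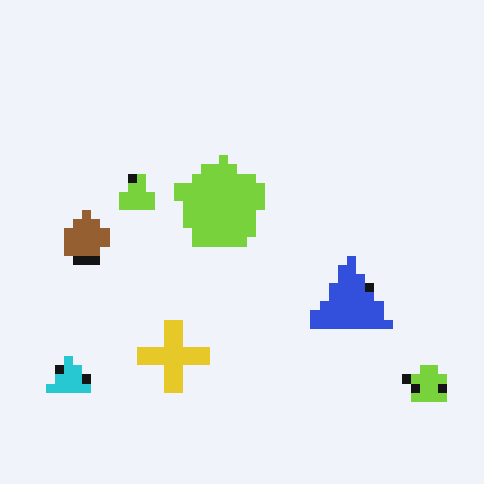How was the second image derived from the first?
The transformation is: heavily pixelated into large blocks.

Shapes are reduced to large square blocks; fine edges and outlines are lost — a downscale-then-upscale (mosaic) effect.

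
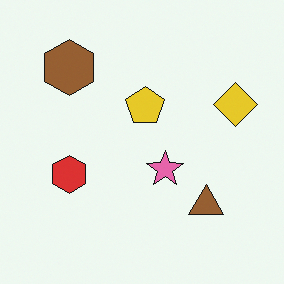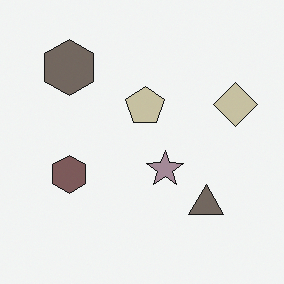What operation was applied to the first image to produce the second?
Made much more muted (saturation change).

All colors are more muted and greyish — a global saturation change.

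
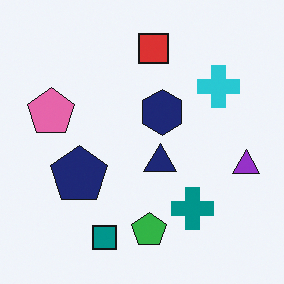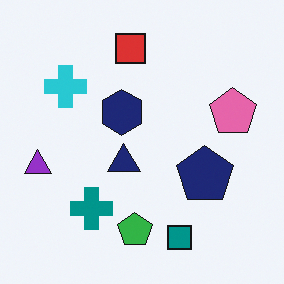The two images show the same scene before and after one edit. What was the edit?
It was flipped horizontally (left ↔ right).

The purple triangle is in the right of the first image and the left of the second — shapes on opposite sides of the vertical midline have swapped in a mirror flip.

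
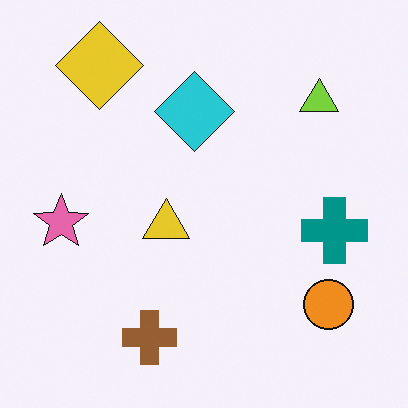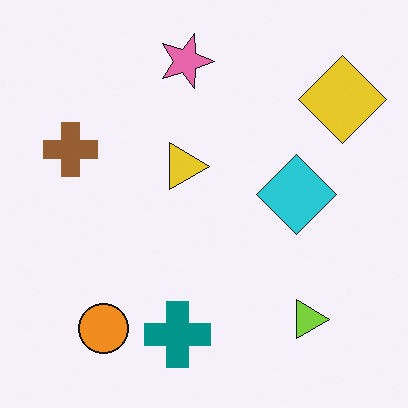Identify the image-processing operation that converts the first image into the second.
The transformation is: rotated 90° clockwise.

The yellow diamond sits in the top-left of the first image and the top-right of the second — consistent with a whole-image 90° clockwise rotation.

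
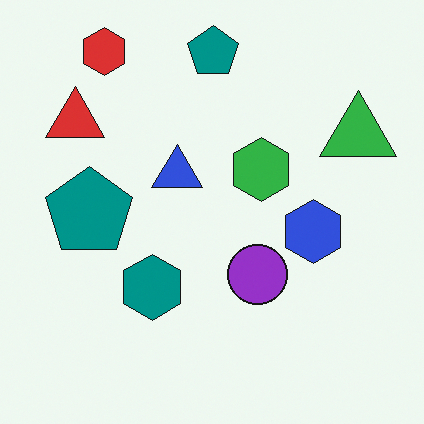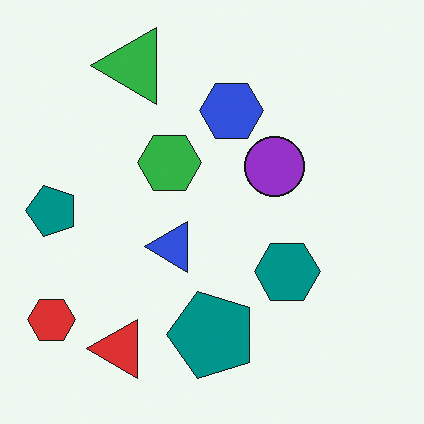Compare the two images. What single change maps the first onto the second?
It was rotated 90° counter-clockwise.

The red hexagon sits in the top-left of the first image and the bottom-left of the second — consistent with a whole-image 90° counter-clockwise rotation.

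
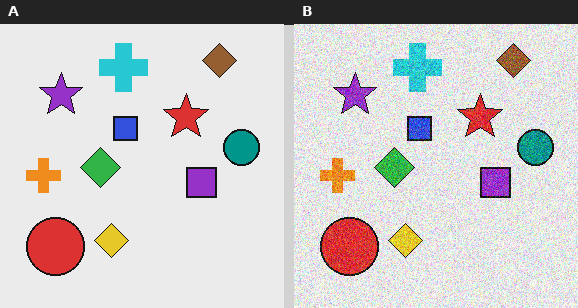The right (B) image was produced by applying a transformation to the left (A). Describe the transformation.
It was degraded with a thick layer of grain.

Random speckle covers the whole image, including the flat background.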